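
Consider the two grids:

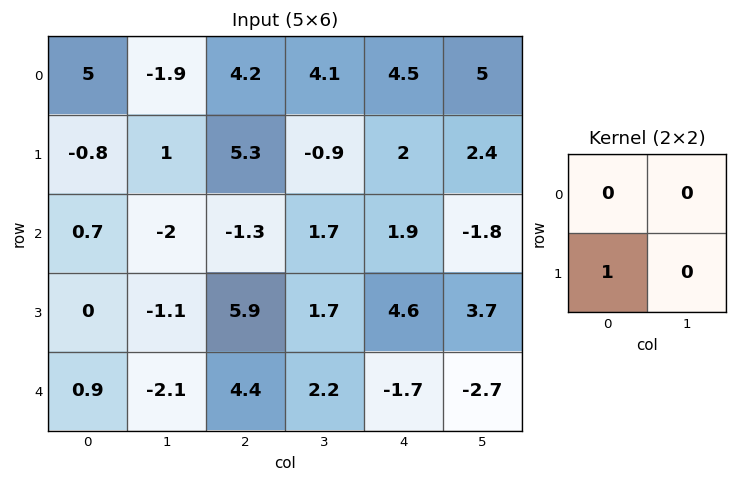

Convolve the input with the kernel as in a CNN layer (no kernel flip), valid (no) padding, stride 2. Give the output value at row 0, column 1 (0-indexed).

5.3

The receptive field on the input at this output position is [4.2 4.1 / 5.3 -0.9]. Elementwise product with the kernel and sum: 5.3·1.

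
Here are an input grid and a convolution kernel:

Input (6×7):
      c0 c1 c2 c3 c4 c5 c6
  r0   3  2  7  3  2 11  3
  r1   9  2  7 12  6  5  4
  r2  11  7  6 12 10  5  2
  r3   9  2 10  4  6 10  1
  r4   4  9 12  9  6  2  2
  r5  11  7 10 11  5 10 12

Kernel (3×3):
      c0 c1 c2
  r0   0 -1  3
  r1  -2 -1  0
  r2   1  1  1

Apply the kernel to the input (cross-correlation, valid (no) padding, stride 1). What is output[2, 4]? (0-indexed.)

-11

The receptive field on the input at this output position is [10 5 2 / 6 10 1 / 6 2 2]. Elementwise product with the kernel and sum: 5·-1 + 2·3 + 6·-2 + 10·-1 + 6·1 + 2·1 + 2·1.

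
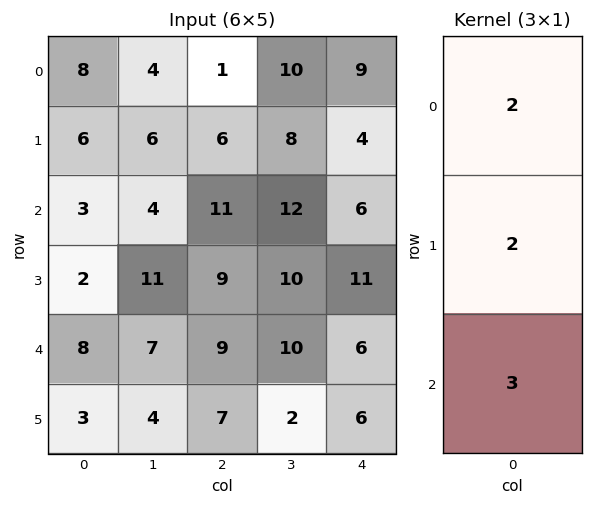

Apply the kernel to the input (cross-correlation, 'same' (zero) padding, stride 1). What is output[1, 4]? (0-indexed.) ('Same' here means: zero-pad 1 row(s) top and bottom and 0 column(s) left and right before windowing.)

44

The receptive field on the zero-padded input at this output position is [9 / 4 / 6]. Elementwise product with the kernel and sum: 9·2 + 4·2 + 6·3.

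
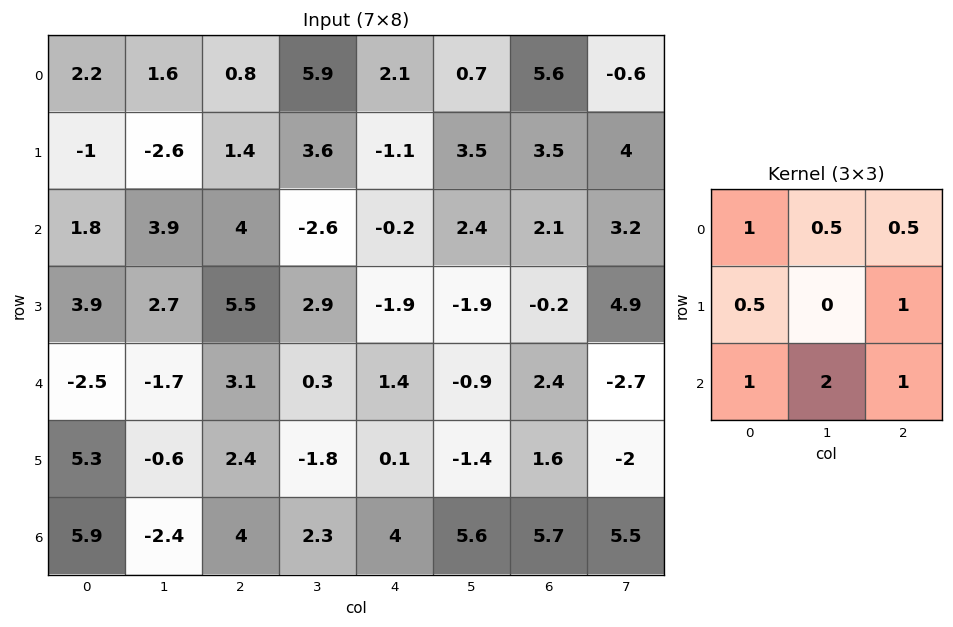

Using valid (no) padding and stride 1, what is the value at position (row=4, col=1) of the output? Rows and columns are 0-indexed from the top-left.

5.8

The receptive field on the input at this output position is [-1.7 3.1 0.3 / -0.6 2.4 -1.8 / -2.4 4 2.3]. Elementwise product with the kernel and sum: -1.7·1 + 3.1·0.5 + 0.3·0.5 + -0.6·0.5 + -1.8·1 + -2.4·1 + 4·2 + 2.3·1.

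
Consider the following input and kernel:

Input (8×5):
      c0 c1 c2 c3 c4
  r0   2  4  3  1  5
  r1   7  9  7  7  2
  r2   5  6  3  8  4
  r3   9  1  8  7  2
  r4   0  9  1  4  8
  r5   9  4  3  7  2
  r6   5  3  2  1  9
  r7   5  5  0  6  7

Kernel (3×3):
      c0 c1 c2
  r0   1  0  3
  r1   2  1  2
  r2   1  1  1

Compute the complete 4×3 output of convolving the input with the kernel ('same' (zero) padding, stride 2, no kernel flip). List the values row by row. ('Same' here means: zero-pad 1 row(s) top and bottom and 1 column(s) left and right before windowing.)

Output[0,0]: The receptive field on the zero-padded input at this output position is [0 0 0 / 0 2 4 / 0 7 9]. Elementwise product with the kernel and sum: 0·1 + 0·3 + 0·2 + 2·1 + 4·2 + 0·1 + 7·1 + 9·1.

26 36 16
54 77 36
34 63 32
33 46 31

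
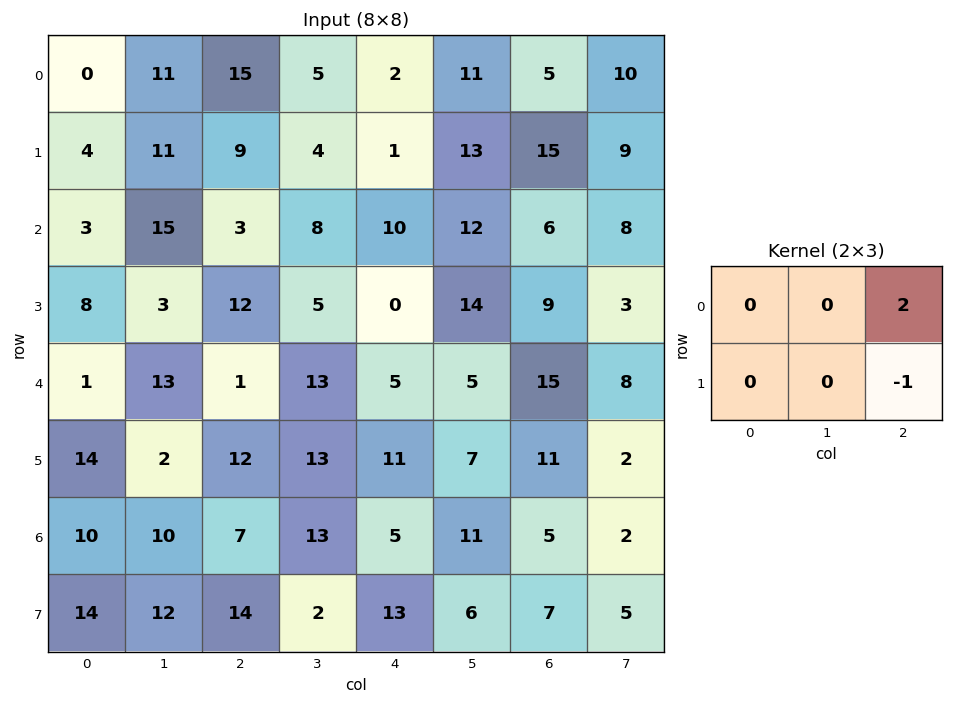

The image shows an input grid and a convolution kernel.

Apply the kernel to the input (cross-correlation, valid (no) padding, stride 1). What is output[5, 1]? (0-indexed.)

The receptive field on the input at this output position is [2 12 13 / 10 7 13]. Elementwise product with the kernel and sum: 13·2 + 13·-1.

13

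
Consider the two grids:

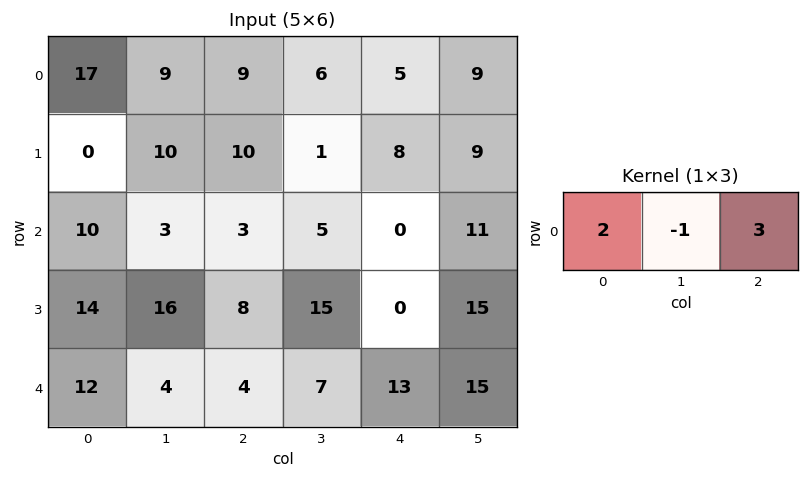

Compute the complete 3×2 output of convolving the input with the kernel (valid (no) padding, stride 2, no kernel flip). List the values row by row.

Output[0,0]: The receptive field on the input at this output position is [17 9 9]. Elementwise product with the kernel and sum: 17·2 + 9·-1 + 9·3.
Output[0,1]: The receptive field on the input at this output position is [9 6 5]. Elementwise product with the kernel and sum: 9·2 + 6·-1 + 5·3.

52 27
26 1
32 40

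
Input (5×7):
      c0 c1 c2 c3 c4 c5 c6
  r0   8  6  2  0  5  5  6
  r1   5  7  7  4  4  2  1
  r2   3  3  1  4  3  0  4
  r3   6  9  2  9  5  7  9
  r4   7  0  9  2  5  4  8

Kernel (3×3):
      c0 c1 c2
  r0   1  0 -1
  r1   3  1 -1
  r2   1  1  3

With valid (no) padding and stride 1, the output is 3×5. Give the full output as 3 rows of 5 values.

30 46 32 16 27
30 47 33 52 47
61 34 34 48 45

Output[0,0]: The receptive field on the input at this output position is [8 6 2 / 5 7 7 / 3 3 1]. Elementwise product with the kernel and sum: 8·1 + 2·-1 + 5·3 + 7·1 + 7·-1 + 3·1 + 3·1 + 1·3.
Output[0,1]: The receptive field on the input at this output position is [6 2 0 / 7 7 4 / 3 1 4]. Elementwise product with the kernel and sum: 6·1 + 0·-1 + 7·3 + 7·1 + 4·-1 + 3·1 + 1·1 + 4·3.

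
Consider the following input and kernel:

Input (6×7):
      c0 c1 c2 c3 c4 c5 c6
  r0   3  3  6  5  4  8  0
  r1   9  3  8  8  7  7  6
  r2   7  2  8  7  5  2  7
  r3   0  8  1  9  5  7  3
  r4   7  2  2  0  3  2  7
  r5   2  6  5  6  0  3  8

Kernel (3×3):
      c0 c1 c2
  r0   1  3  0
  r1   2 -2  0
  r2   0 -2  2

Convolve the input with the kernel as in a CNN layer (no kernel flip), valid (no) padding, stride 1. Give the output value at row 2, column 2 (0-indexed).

The receptive field on the input at this output position is [8 7 5 / 1 9 5 / 2 0 3]. Elementwise product with the kernel and sum: 8·1 + 7·3 + 1·2 + 9·-2 + 0·-2 + 3·2.

19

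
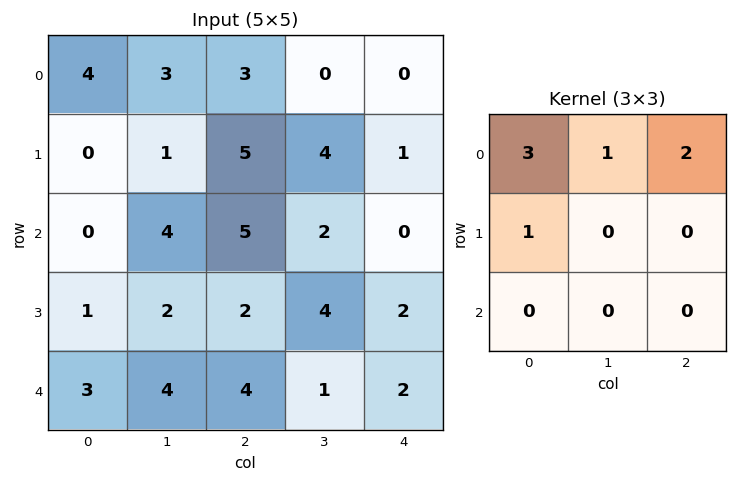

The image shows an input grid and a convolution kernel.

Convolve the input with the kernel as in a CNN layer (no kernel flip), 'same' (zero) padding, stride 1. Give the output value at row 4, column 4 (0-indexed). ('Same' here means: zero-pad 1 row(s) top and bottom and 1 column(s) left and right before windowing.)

The receptive field on the zero-padded input at this output position is [4 2 0 / 1 2 0 / 0 0 0]. Elementwise product with the kernel and sum: 4·3 + 2·1 + 0·2 + 1·1.

15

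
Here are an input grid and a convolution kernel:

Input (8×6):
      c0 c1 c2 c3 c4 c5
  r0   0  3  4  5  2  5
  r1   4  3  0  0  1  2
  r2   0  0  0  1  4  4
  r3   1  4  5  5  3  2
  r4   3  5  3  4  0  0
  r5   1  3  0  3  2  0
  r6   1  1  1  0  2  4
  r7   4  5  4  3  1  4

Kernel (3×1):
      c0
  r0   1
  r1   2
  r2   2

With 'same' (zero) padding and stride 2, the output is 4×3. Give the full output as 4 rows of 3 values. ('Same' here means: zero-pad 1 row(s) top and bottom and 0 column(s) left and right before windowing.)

8 8 6
6 10 15
9 11 7
11 10 8

Output[0,0]: The receptive field on the zero-padded input at this output position is [0 / 0 / 4]. Elementwise product with the kernel and sum: 0·1 + 0·2 + 4·2.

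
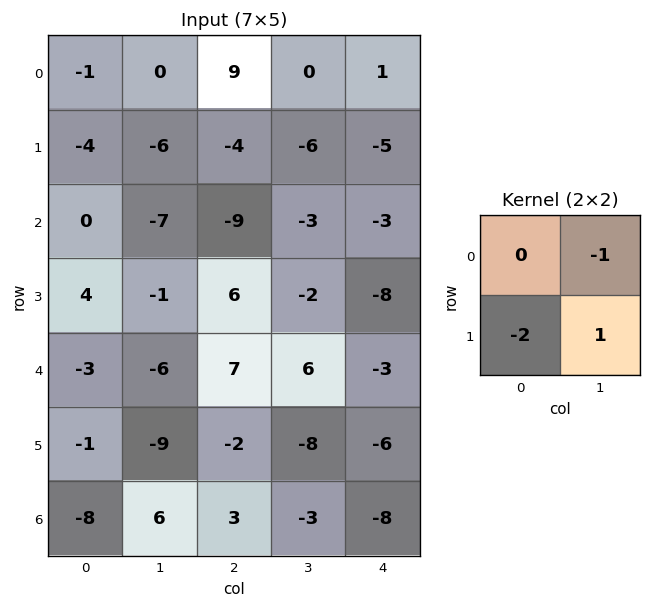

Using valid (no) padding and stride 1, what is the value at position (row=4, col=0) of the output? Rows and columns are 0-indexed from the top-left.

The receptive field on the input at this output position is [-3 -6 / -1 -9]. Elementwise product with the kernel and sum: -6·-1 + -1·-2 + -9·1.

-1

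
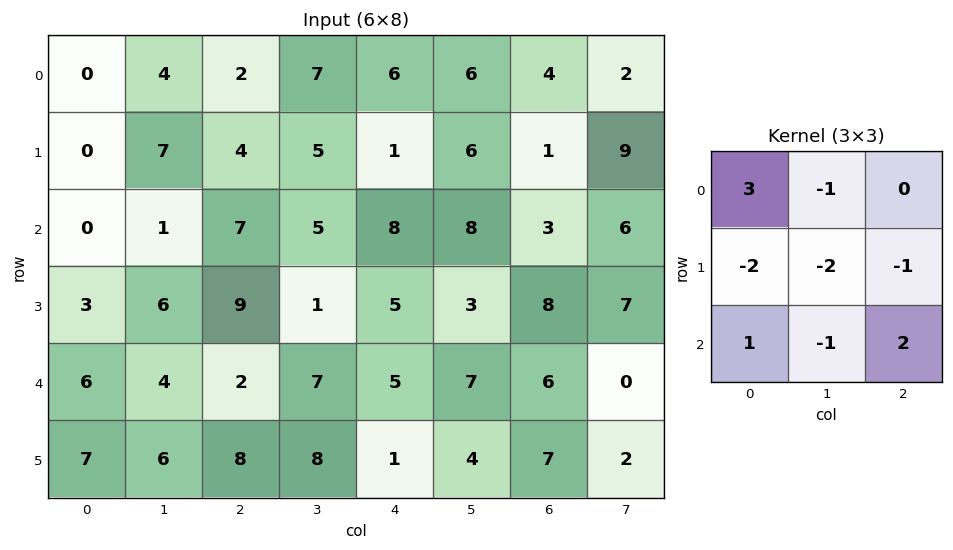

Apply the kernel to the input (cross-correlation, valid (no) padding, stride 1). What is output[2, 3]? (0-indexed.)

8

The receptive field on the input at this output position is [5 8 8 / 1 5 3 / 7 5 7]. Elementwise product with the kernel and sum: 5·3 + 8·-1 + 1·-2 + 5·-2 + 3·-1 + 7·1 + 5·-1 + 7·2.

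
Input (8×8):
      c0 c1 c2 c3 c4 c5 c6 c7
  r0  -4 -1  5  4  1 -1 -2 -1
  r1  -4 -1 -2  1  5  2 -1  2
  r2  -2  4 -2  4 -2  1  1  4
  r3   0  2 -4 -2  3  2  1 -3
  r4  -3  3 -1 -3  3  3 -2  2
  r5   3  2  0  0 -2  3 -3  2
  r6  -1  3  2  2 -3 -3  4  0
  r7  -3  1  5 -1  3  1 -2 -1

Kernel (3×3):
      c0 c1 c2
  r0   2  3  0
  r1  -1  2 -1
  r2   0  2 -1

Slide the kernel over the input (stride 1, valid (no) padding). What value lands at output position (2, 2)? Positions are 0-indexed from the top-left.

-4

The receptive field on the input at this output position is [-2 4 -2 / -4 -2 3 / -1 -3 3]. Elementwise product with the kernel and sum: -2·2 + 4·3 + -4·-1 + -2·2 + 3·-1 + -3·2 + 3·-1.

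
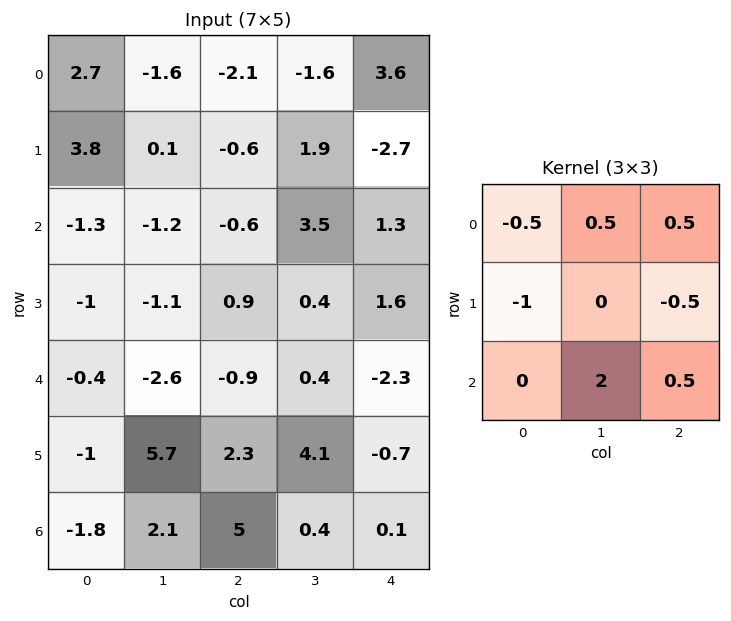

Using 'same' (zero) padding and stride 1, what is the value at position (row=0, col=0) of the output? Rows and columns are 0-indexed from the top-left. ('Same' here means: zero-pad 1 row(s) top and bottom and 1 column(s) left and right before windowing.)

8.45

The receptive field on the zero-padded input at this output position is [0 0 0 / 0 2.7 -1.6 / 0 3.8 0.1]. Elementwise product with the kernel and sum: 0·-0.5 + 0·0.5 + 0·0.5 + 0·-1 + -1.6·-0.5 + 3.8·2 + 0.1·0.5.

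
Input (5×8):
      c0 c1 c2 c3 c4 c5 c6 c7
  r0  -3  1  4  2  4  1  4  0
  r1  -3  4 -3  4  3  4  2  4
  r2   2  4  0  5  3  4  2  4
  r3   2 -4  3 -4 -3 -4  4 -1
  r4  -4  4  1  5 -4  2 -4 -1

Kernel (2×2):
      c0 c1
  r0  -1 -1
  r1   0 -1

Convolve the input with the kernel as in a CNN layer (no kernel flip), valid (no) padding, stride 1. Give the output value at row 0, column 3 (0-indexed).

The receptive field on the input at this output position is [2 4 / 4 3]. Elementwise product with the kernel and sum: 2·-1 + 4·-1 + 3·-1.

-9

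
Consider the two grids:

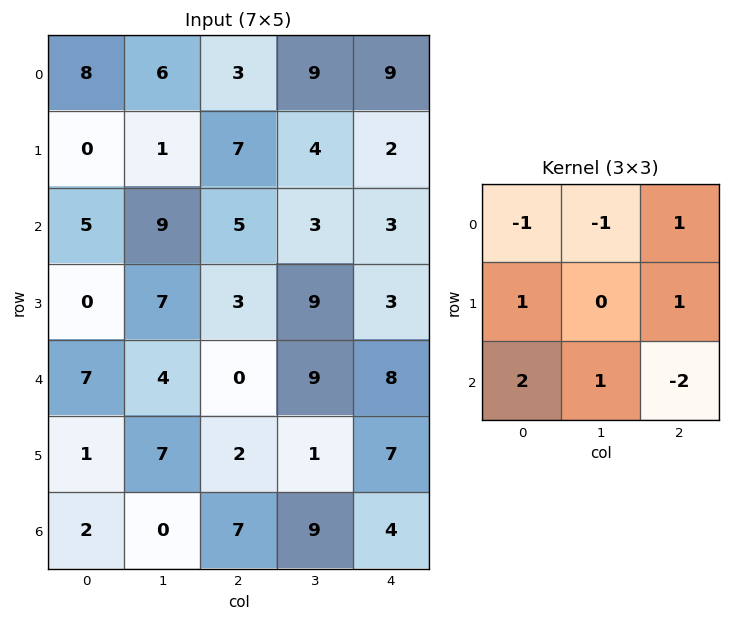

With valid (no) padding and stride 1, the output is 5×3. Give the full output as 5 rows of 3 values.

Output[0,0]: The receptive field on the input at this output position is [8 6 3 / 0 1 7 / 5 9 5]. Elementwise product with the kernel and sum: 8·-1 + 6·-1 + 3·1 + 0·1 + 7·1 + 5·2 + 9·1 + 5·-2.

5 22 13
17 7 8
12 -5 -6
8 26 -10
-18 2 23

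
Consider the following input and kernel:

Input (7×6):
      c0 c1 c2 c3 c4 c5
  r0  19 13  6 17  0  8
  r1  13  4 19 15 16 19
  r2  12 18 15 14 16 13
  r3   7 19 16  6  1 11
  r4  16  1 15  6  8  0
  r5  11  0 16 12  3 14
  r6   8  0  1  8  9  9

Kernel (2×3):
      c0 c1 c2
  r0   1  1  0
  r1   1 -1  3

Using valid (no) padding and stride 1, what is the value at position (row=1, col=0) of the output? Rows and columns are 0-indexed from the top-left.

The receptive field on the input at this output position is [13 4 19 / 12 18 15]. Elementwise product with the kernel and sum: 13·1 + 4·1 + 12·1 + 18·-1 + 15·3.

56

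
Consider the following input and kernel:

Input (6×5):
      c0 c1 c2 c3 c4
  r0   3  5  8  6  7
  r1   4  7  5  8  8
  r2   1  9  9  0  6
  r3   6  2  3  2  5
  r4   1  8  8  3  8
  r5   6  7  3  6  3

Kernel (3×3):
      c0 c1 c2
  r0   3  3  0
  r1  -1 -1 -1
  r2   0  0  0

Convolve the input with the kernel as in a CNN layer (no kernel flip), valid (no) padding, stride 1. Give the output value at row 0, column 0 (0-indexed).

8

The receptive field on the input at this output position is [3 5 8 / 4 7 5 / 1 9 9]. Elementwise product with the kernel and sum: 3·3 + 5·3 + 4·-1 + 7·-1 + 5·-1.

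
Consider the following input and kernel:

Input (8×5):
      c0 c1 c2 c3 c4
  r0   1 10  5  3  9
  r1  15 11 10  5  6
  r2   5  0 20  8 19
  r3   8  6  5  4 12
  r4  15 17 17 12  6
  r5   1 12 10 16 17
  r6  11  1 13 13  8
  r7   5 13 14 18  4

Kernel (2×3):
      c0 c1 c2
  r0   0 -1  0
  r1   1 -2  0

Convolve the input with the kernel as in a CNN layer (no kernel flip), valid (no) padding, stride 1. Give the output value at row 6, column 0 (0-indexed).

The receptive field on the input at this output position is [11 1 13 / 5 13 14]. Elementwise product with the kernel and sum: 1·-1 + 5·1 + 13·-2.

-22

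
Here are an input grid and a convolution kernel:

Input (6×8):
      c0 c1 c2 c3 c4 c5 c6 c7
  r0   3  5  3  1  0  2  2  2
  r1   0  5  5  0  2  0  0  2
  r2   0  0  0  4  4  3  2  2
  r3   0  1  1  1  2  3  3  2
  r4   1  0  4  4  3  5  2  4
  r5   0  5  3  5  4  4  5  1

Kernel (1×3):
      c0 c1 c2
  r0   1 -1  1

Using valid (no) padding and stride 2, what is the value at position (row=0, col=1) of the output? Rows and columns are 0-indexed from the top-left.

2

The receptive field on the input at this output position is [3 1 0]. Elementwise product with the kernel and sum: 3·1 + 1·-1 + 0·1.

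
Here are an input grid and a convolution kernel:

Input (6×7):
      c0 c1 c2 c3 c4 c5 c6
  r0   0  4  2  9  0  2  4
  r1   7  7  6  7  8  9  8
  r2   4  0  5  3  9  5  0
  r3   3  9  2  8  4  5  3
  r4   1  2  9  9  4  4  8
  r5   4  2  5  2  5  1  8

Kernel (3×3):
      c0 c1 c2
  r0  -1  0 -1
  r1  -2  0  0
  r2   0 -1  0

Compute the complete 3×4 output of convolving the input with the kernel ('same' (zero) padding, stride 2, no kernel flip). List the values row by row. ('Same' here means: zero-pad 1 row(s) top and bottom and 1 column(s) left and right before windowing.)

-7 -14 -26 -12
-10 -16 -26 -22
-13 -26 -36 -21

Output[0,0]: The receptive field on the zero-padded input at this output position is [0 0 0 / 0 0 4 / 0 7 7]. Elementwise product with the kernel and sum: 0·-1 + 0·-1 + 0·-2 + 7·-1.
Output[0,1]: The receptive field on the zero-padded input at this output position is [0 0 0 / 4 2 9 / 7 6 7]. Elementwise product with the kernel and sum: 0·-1 + 0·-1 + 4·-2 + 6·-1.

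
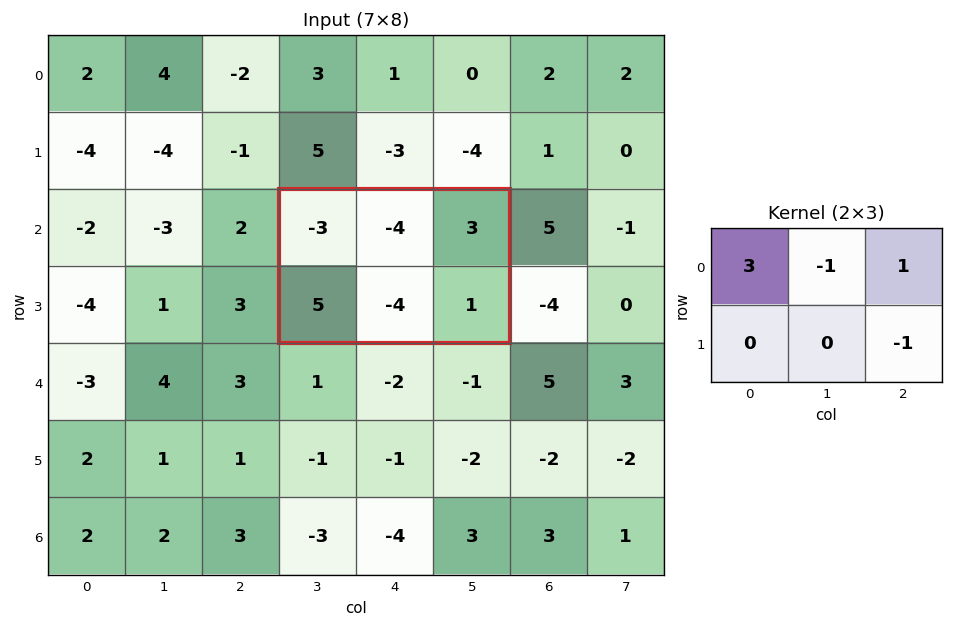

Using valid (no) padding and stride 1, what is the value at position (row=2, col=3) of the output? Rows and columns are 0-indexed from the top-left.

-3

The receptive field on the input at this output position is [-3 -4 3 / 5 -4 1]. Elementwise product with the kernel and sum: -3·3 + -4·-1 + 3·1 + 1·-1.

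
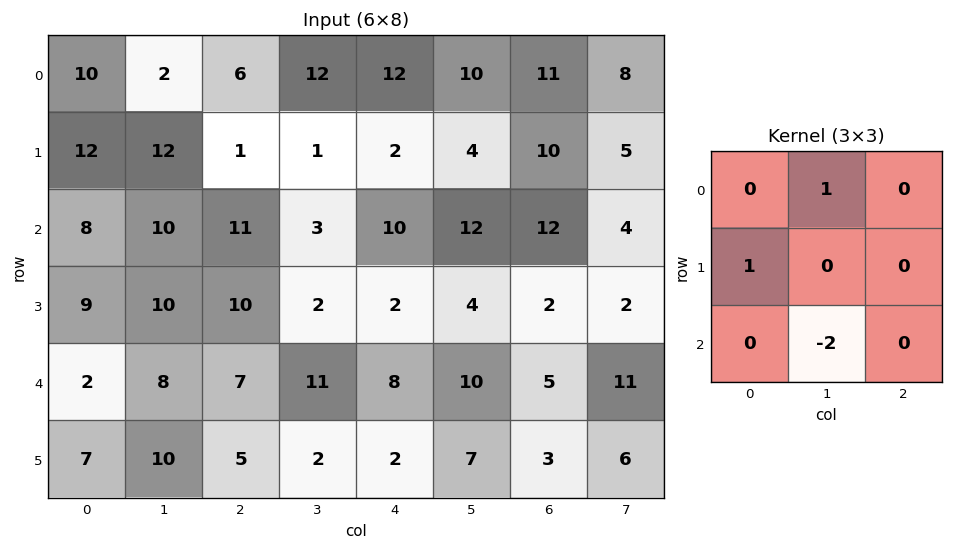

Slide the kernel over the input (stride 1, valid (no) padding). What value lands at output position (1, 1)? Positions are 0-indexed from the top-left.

The receptive field on the input at this output position is [12 1 1 / 10 11 3 / 10 10 2]. Elementwise product with the kernel and sum: 1·1 + 10·1 + 10·-2.

-9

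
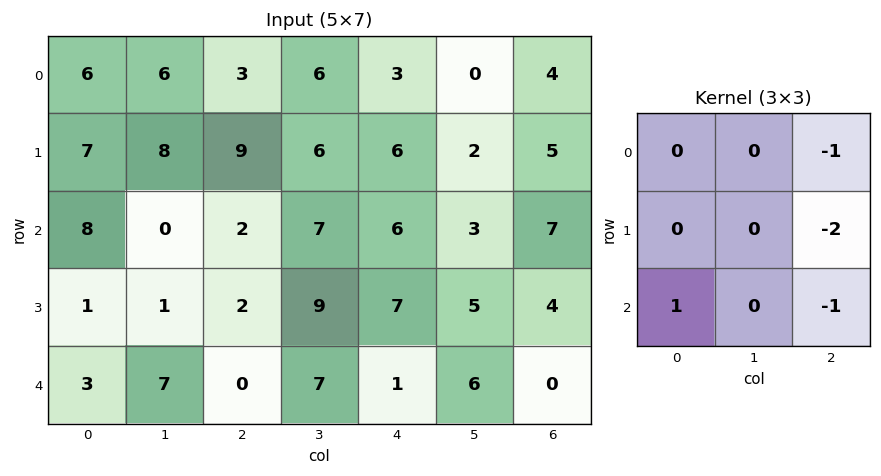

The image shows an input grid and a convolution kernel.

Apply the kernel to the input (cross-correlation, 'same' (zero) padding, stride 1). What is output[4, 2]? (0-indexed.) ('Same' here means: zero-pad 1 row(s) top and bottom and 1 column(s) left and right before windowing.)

-23

The receptive field on the zero-padded input at this output position is [1 2 9 / 7 0 7 / 0 0 0]. Elementwise product with the kernel and sum: 9·-1 + 7·-2 + 0·1 + 0·-1.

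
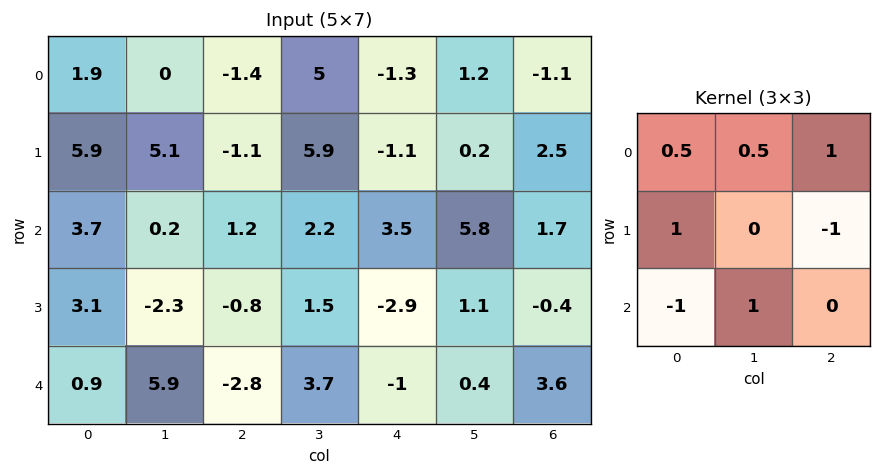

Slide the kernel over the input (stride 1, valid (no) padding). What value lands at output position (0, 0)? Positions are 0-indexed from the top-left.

The receptive field on the input at this output position is [1.9 0 -1.4 / 5.9 5.1 -1.1 / 3.7 0.2 1.2]. Elementwise product with the kernel and sum: 1.9·0.5 + 0·0.5 + -1.4·1 + 5.9·1 + -1.1·-1 + 3.7·-1 + 0.2·1.

3.05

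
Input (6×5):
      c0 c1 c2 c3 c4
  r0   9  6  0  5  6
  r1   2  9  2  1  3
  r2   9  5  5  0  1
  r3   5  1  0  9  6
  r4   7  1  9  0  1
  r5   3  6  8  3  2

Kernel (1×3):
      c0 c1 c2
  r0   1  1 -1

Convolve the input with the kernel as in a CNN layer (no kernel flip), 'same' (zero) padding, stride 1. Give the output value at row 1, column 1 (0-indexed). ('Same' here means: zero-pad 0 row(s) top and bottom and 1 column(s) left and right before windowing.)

9

The receptive field on the zero-padded input at this output position is [2 9 2]. Elementwise product with the kernel and sum: 2·1 + 9·1 + 2·-1.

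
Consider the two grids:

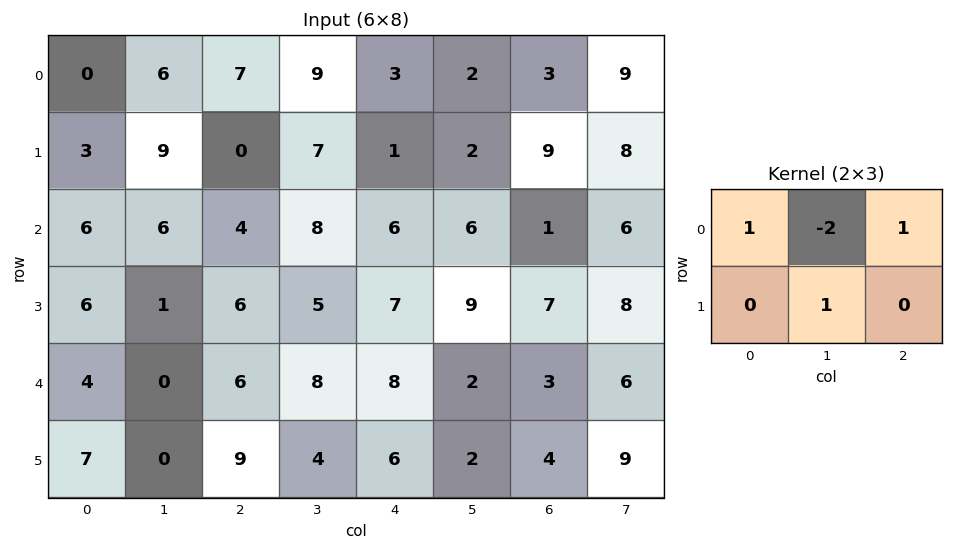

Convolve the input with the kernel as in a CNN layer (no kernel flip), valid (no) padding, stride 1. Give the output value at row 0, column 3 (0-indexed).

6

The receptive field on the input at this output position is [9 3 2 / 7 1 2]. Elementwise product with the kernel and sum: 9·1 + 3·-2 + 2·1 + 1·1.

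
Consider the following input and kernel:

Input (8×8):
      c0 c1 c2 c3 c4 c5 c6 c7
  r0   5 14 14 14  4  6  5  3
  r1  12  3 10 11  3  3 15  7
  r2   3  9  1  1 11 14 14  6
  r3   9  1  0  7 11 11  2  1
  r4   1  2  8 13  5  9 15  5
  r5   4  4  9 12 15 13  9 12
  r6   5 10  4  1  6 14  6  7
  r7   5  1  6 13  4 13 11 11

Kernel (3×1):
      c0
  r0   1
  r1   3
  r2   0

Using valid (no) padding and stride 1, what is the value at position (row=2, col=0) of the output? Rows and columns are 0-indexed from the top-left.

30

The receptive field on the input at this output position is [3 / 9 / 1]. Elementwise product with the kernel and sum: 3·1 + 9·3.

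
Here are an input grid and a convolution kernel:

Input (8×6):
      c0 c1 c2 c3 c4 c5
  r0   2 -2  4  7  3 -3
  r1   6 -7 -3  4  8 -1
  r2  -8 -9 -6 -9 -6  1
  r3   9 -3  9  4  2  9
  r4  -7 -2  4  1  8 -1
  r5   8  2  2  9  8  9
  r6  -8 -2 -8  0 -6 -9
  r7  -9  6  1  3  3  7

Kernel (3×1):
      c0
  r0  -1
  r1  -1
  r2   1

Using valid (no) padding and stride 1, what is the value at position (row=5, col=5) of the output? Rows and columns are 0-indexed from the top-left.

The receptive field on the input at this output position is [9 / -9 / 7]. Elementwise product with the kernel and sum: 9·-1 + -9·-1 + 7·1.

7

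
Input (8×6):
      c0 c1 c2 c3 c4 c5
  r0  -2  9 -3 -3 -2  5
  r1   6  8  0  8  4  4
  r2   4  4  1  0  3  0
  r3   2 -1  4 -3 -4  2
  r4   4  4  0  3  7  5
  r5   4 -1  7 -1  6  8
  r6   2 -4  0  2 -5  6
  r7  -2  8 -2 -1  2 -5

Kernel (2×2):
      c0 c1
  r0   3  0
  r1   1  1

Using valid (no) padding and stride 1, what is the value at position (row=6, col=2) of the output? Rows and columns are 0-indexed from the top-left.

-3

The receptive field on the input at this output position is [0 2 / -2 -1]. Elementwise product with the kernel and sum: 0·3 + -2·1 + -1·1.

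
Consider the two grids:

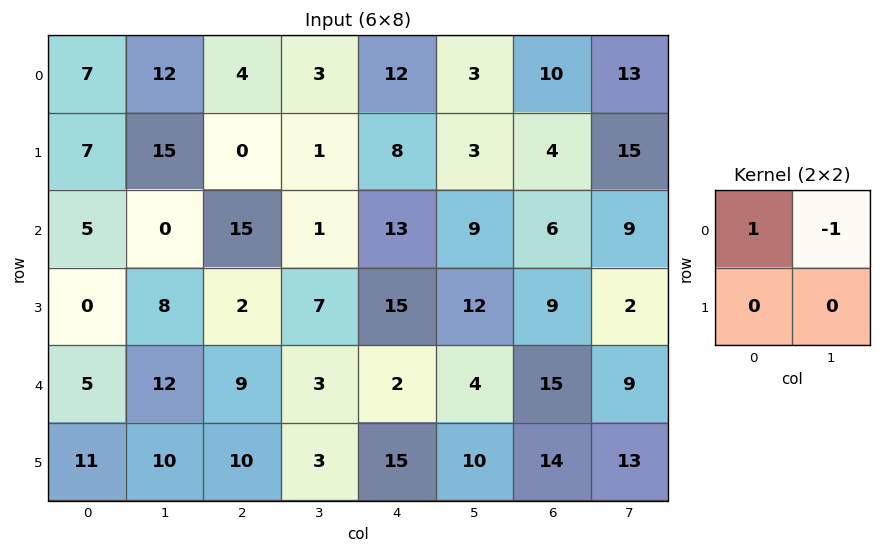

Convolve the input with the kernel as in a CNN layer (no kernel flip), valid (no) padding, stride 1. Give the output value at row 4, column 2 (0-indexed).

The receptive field on the input at this output position is [9 3 / 10 3]. Elementwise product with the kernel and sum: 9·1 + 3·-1.

6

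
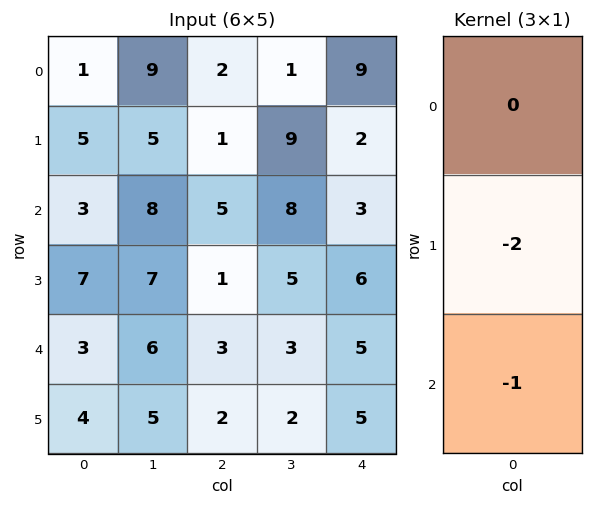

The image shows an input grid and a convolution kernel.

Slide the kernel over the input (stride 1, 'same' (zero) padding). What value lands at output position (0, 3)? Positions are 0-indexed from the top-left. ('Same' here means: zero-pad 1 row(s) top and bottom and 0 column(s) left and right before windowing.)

-11

The receptive field on the zero-padded input at this output position is [0 / 1 / 9]. Elementwise product with the kernel and sum: 1·-2 + 9·-1.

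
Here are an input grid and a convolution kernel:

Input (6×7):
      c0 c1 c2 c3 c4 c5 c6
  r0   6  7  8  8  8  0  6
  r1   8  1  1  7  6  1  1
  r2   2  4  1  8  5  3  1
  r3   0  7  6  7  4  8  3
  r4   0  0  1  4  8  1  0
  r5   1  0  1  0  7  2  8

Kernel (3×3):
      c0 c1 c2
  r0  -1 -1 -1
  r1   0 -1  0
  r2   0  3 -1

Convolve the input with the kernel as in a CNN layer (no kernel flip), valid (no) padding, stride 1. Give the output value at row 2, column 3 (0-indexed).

The receptive field on the input at this output position is [8 5 3 / 7 4 8 / 4 8 1]. Elementwise product with the kernel and sum: 8·-1 + 5·-1 + 3·-1 + 4·-1 + 8·3 + 1·-1.

3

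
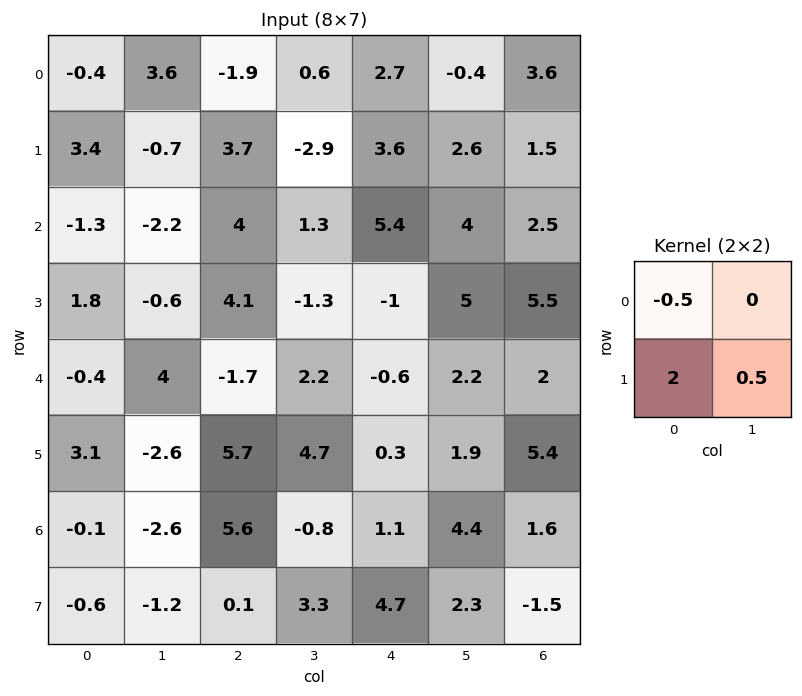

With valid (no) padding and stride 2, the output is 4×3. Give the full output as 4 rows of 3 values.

6.65 6.9 7.15
3.95 5.55 -2.2
5.1 14.6 1.85
-1.75 -0.95 10

Output[0,0]: The receptive field on the input at this output position is [-0.4 3.6 / 3.4 -0.7]. Elementwise product with the kernel and sum: -0.4·-0.5 + 3.4·2 + -0.7·0.5.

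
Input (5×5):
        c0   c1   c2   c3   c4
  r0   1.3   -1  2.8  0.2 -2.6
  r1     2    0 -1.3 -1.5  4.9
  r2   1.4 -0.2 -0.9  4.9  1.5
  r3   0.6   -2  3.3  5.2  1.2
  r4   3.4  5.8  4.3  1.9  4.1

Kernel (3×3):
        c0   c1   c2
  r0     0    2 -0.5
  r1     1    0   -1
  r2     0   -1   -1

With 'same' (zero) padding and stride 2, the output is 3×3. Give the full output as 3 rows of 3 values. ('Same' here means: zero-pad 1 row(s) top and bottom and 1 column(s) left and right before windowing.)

Output[0,0]: The receptive field on the zero-padded input at this output position is [0 0 0 / 0 1.3 -1 / 0 2 0]. Elementwise product with the kernel and sum: 0·2 + 0·-0.5 + 0·1 + -1·-1 + 2·-1 + 0·-1.

-1 1.6 -4.7
5.6 -15.45 13.5
-3.6 7.9 4.3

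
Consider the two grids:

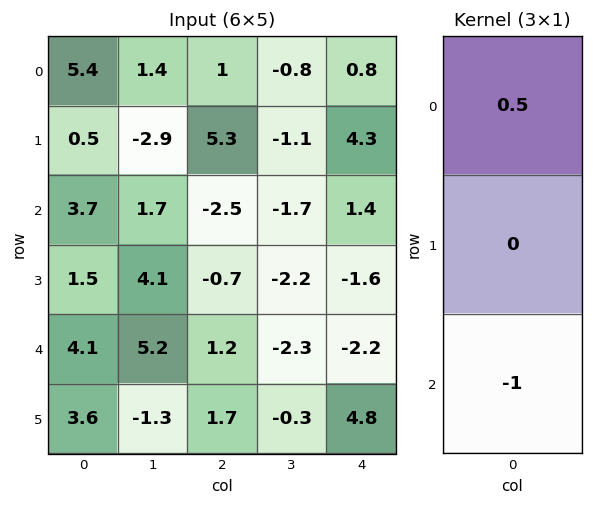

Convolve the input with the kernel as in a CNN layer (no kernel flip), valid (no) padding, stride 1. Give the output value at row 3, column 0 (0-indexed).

The receptive field on the input at this output position is [1.5 / 4.1 / 3.6]. Elementwise product with the kernel and sum: 1.5·0.5 + 3.6·-1.

-2.85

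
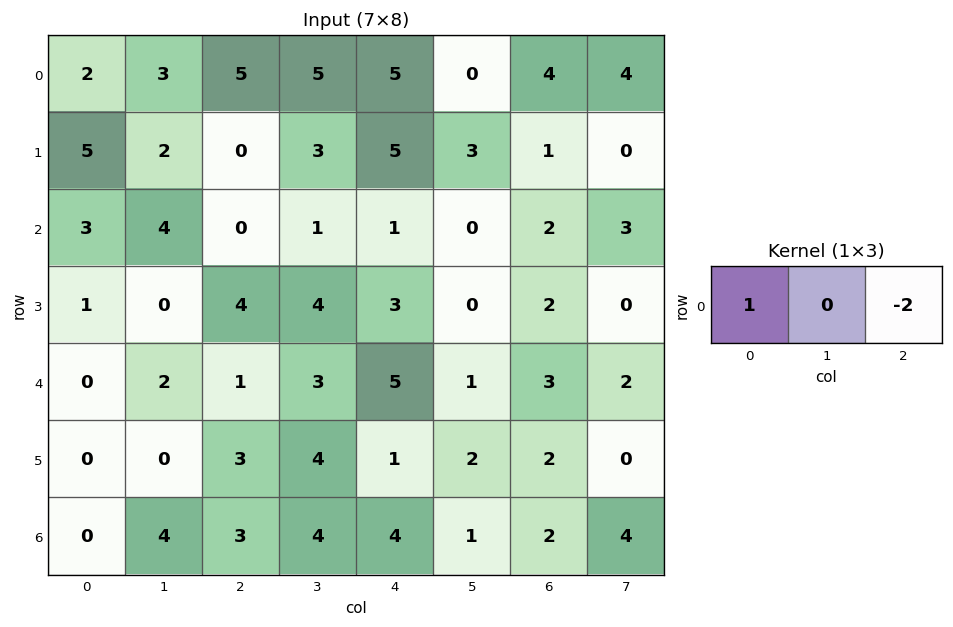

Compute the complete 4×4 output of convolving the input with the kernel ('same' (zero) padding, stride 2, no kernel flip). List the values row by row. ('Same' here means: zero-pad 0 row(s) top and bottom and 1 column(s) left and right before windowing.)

-6 -7 5 -8
-8 2 1 -6
-4 -4 1 -3
-8 -4 2 -7

Output[0,0]: The receptive field on the zero-padded input at this output position is [0 2 3]. Elementwise product with the kernel and sum: 0·1 + 3·-2.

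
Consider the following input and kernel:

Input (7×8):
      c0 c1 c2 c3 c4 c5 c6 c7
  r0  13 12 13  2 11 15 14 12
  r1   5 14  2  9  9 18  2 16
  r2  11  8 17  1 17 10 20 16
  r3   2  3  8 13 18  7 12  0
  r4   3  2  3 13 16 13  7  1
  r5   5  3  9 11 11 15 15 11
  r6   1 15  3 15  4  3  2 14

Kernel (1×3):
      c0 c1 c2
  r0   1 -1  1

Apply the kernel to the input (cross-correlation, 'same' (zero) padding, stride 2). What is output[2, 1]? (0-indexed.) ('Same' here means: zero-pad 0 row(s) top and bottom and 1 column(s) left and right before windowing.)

The receptive field on the zero-padded input at this output position is [2 3 13]. Elementwise product with the kernel and sum: 2·1 + 3·-1 + 13·1.

12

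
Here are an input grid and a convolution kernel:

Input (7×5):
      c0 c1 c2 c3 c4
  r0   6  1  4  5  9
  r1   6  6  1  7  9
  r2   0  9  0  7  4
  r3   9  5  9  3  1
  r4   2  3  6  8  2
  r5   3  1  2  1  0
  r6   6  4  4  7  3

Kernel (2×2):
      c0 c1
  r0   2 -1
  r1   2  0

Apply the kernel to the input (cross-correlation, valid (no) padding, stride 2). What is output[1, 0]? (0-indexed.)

The receptive field on the input at this output position is [0 9 / 9 5]. Elementwise product with the kernel and sum: 0·2 + 9·-1 + 9·2.

9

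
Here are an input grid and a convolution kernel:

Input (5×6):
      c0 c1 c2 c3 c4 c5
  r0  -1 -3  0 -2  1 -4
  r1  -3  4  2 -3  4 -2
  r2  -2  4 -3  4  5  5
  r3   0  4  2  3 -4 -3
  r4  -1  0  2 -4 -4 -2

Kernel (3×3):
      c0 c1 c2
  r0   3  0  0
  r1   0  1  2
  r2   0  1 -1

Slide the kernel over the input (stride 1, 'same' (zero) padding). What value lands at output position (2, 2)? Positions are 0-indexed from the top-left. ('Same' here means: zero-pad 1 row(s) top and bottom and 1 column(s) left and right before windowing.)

16

The receptive field on the zero-padded input at this output position is [4 2 -3 / 4 -3 4 / 4 2 3]. Elementwise product with the kernel and sum: 4·3 + -3·1 + 4·2 + 2·1 + 3·-1.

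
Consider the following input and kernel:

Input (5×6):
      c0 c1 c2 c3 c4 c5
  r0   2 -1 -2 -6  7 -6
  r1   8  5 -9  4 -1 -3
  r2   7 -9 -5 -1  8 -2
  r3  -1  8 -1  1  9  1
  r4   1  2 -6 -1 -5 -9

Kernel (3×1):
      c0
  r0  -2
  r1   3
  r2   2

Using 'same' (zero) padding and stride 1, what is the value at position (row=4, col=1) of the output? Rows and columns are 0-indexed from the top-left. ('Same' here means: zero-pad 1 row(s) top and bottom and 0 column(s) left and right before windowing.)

The receptive field on the zero-padded input at this output position is [8 / 2 / 0]. Elementwise product with the kernel and sum: 8·-2 + 2·3 + 0·2.

-10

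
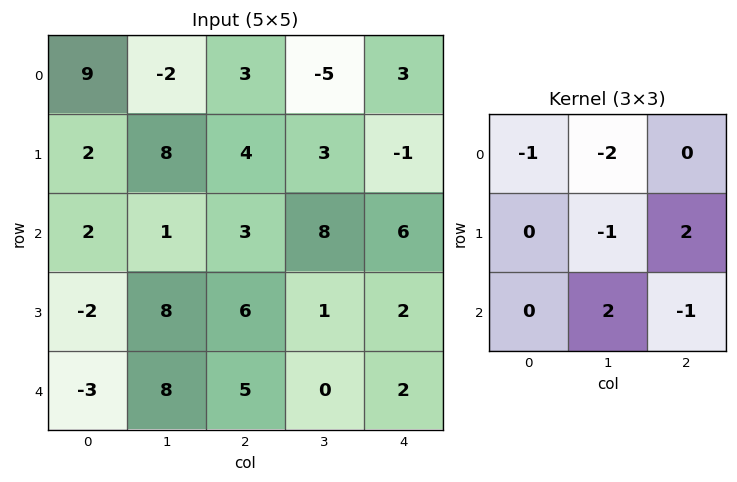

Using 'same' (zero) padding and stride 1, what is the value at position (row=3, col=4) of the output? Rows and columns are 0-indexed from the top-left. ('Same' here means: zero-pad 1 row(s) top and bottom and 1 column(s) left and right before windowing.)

The receptive field on the zero-padded input at this output position is [8 6 0 / 1 2 0 / 0 2 0]. Elementwise product with the kernel and sum: 8·-1 + 6·-2 + 2·-1 + 0·2 + 2·2 + 0·-1.

-18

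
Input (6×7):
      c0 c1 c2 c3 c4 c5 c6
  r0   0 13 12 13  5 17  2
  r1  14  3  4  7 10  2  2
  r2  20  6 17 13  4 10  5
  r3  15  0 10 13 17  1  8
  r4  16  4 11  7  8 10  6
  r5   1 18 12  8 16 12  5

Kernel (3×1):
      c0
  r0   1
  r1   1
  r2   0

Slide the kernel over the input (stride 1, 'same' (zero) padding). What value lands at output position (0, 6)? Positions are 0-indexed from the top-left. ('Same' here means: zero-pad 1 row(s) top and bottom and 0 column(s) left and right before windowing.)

2

The receptive field on the zero-padded input at this output position is [0 / 2 / 2]. Elementwise product with the kernel and sum: 0·1 + 2·1.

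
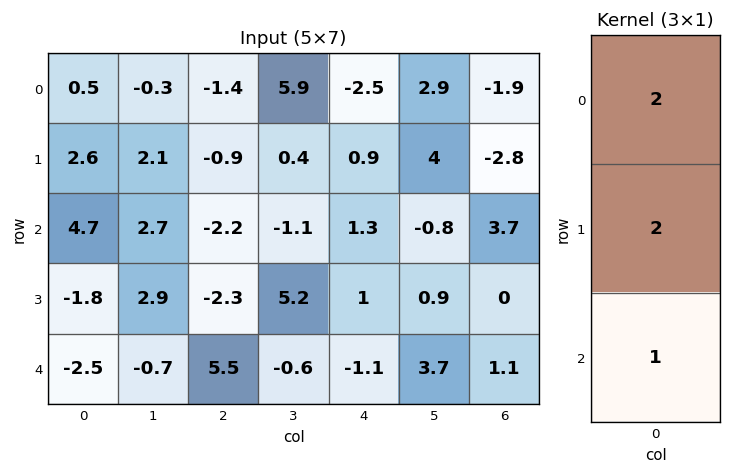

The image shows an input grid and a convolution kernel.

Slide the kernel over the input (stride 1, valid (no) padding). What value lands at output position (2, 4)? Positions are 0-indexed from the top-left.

3.5

The receptive field on the input at this output position is [1.3 / 1 / -1.1]. Elementwise product with the kernel and sum: 1.3·2 + 1·2 + -1.1·1.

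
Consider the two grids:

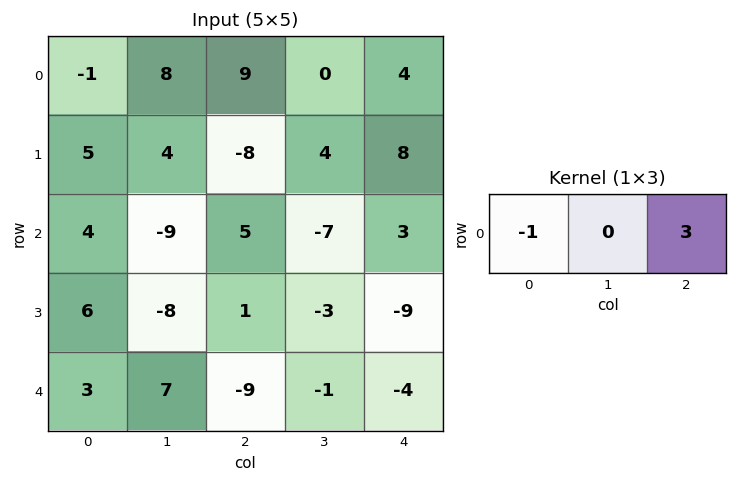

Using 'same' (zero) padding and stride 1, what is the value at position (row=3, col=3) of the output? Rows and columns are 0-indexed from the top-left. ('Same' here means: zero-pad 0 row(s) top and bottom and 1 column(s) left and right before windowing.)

The receptive field on the zero-padded input at this output position is [1 -3 -9]. Elementwise product with the kernel and sum: 1·-1 + -9·3.

-28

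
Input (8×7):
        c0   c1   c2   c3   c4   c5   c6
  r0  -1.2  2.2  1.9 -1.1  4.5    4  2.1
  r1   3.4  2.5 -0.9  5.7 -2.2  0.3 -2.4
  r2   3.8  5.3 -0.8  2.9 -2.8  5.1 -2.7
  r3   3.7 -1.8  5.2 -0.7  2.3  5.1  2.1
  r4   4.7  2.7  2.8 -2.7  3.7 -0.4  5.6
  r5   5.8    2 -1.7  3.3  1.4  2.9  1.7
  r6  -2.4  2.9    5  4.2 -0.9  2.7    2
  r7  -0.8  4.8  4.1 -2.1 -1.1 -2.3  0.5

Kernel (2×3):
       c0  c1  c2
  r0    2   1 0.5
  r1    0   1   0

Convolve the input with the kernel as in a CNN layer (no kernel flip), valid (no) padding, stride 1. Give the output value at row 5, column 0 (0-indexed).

15.65

The receptive field on the input at this output position is [5.8 2 -1.7 / -2.4 2.9 5]. Elementwise product with the kernel and sum: 5.8·2 + 2·1 + -1.7·0.5 + 2.9·1.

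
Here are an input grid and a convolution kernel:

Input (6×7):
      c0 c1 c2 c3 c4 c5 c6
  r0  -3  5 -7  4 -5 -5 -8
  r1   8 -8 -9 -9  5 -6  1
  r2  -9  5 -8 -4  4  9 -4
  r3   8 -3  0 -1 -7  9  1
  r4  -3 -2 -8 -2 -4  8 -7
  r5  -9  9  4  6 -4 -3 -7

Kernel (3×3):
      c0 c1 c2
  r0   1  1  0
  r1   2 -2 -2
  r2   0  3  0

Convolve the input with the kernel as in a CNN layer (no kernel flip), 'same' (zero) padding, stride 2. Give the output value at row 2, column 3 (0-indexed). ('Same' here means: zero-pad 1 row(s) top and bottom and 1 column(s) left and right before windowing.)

The receptive field on the zero-padded input at this output position is [9 1 0 / 8 -7 0 / -3 -7 0]. Elementwise product with the kernel and sum: 9·1 + 1·1 + 8·2 + -7·-2 + 0·-2 + -7·3.

19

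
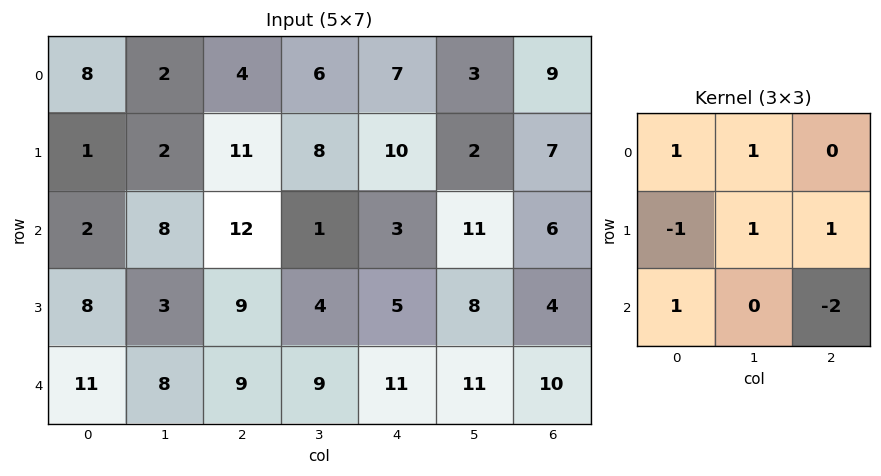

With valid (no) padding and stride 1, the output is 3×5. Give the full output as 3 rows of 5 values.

0 29 23 -4 0
11 13 10 19 23
7 20 0 0 12

Output[0,0]: The receptive field on the input at this output position is [8 2 4 / 1 2 11 / 2 8 12]. Elementwise product with the kernel and sum: 8·1 + 2·1 + 1·-1 + 2·1 + 11·1 + 2·1 + 12·-2.
Output[0,1]: The receptive field on the input at this output position is [2 4 6 / 2 11 8 / 8 12 1]. Elementwise product with the kernel and sum: 2·1 + 4·1 + 2·-1 + 11·1 + 8·1 + 8·1 + 1·-2.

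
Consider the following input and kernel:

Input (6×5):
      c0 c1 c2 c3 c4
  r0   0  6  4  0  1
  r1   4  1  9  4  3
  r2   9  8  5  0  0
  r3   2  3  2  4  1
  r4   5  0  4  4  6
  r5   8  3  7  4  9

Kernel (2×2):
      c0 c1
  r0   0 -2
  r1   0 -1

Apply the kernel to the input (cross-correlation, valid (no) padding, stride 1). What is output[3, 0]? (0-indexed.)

The receptive field on the input at this output position is [2 3 / 5 0]. Elementwise product with the kernel and sum: 3·-2 + 0·-1.

-6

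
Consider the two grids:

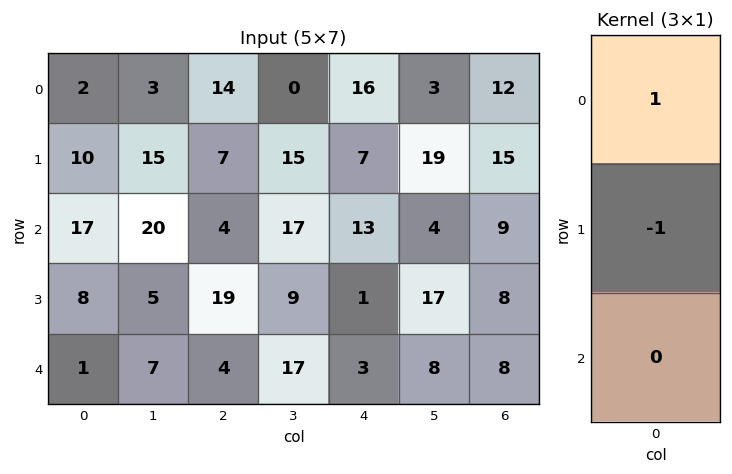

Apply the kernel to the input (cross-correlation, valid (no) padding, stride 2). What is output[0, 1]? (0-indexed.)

7

The receptive field on the input at this output position is [14 / 7 / 4]. Elementwise product with the kernel and sum: 14·1 + 7·-1.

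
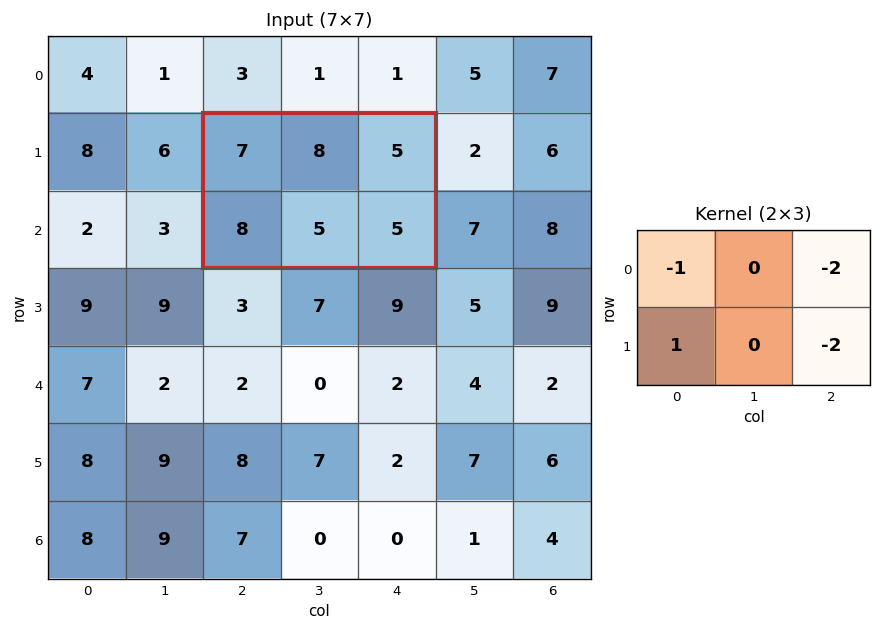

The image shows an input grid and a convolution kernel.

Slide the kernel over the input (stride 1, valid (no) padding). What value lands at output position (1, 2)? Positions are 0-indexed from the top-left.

The receptive field on the input at this output position is [7 8 5 / 8 5 5]. Elementwise product with the kernel and sum: 7·-1 + 5·-2 + 8·1 + 5·-2.

-19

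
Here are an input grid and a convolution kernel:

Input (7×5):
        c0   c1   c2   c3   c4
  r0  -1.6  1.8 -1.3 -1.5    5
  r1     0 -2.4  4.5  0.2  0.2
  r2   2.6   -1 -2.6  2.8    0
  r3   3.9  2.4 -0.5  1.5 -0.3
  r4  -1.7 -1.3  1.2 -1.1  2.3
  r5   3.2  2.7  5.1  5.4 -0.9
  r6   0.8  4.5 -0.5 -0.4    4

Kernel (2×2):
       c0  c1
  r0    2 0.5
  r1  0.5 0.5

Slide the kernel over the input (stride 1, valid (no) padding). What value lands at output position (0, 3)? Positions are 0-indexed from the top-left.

-0.3

The receptive field on the input at this output position is [-1.5 5 / 0.2 0.2]. Elementwise product with the kernel and sum: -1.5·2 + 5·0.5 + 0.2·0.5 + 0.2·0.5.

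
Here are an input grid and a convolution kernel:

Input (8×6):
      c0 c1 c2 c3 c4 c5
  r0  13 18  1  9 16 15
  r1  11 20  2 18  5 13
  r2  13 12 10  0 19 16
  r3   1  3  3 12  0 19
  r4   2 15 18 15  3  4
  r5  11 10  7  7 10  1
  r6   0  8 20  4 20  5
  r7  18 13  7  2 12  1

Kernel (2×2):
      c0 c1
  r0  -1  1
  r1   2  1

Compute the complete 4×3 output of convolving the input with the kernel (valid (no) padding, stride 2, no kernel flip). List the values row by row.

47 30 22
4 8 16
45 18 22
57 0 10

Output[0,0]: The receptive field on the input at this output position is [13 18 / 11 20]. Elementwise product with the kernel and sum: 13·-1 + 18·1 + 11·2 + 20·1.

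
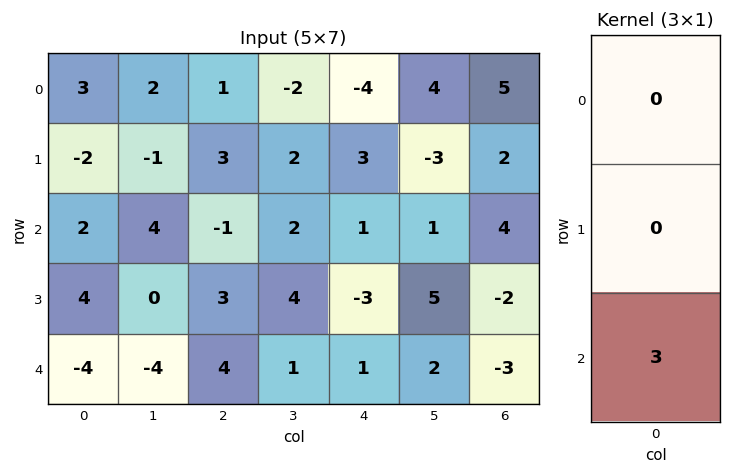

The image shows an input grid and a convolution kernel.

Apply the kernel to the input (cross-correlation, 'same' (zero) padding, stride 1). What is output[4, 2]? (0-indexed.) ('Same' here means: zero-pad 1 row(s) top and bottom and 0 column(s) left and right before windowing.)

0

The receptive field on the zero-padded input at this output position is [3 / 4 / 0]. Elementwise product with the kernel and sum: 0·3.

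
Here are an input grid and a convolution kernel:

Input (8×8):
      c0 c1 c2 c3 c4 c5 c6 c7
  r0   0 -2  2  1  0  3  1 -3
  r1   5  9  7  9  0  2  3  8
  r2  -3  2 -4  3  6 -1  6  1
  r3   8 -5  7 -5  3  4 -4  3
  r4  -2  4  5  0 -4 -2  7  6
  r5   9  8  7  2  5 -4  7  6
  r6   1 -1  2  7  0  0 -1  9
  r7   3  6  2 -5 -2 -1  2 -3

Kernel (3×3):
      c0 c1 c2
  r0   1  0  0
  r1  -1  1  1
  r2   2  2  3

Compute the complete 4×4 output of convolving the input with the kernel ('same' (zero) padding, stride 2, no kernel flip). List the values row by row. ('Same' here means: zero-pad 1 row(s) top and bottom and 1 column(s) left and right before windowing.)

35 64 26 29
0 -5 19 19
44 32 -9 43
24 19 -22 -3

Output[0,0]: The receptive field on the zero-padded input at this output position is [0 0 0 / 0 0 -2 / 0 5 9]. Elementwise product with the kernel and sum: 0·1 + 0·-1 + 0·1 + -2·1 + 0·2 + 5·2 + 9·3.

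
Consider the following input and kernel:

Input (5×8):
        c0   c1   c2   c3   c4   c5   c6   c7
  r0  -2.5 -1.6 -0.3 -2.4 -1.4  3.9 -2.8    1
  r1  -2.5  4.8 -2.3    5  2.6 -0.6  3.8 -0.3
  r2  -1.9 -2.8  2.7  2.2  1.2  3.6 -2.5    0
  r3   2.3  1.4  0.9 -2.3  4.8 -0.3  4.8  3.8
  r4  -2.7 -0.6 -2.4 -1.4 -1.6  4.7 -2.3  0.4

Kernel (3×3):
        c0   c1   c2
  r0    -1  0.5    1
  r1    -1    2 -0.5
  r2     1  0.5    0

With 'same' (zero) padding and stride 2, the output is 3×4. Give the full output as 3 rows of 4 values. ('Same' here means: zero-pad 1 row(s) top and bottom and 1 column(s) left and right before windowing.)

-5.45 5.85 3.95 -8.7
2.3 8 -5.8 -4.3
-2.55 -6.75 0.25 -3

Output[0,0]: The receptive field on the zero-padded input at this output position is [0 0 0 / 0 -2.5 -1.6 / 0 -2.5 4.8]. Elementwise product with the kernel and sum: 0·-1 + 0·0.5 + 0·1 + 0·-1 + -2.5·2 + -1.6·-0.5 + 0·1 + -2.5·0.5.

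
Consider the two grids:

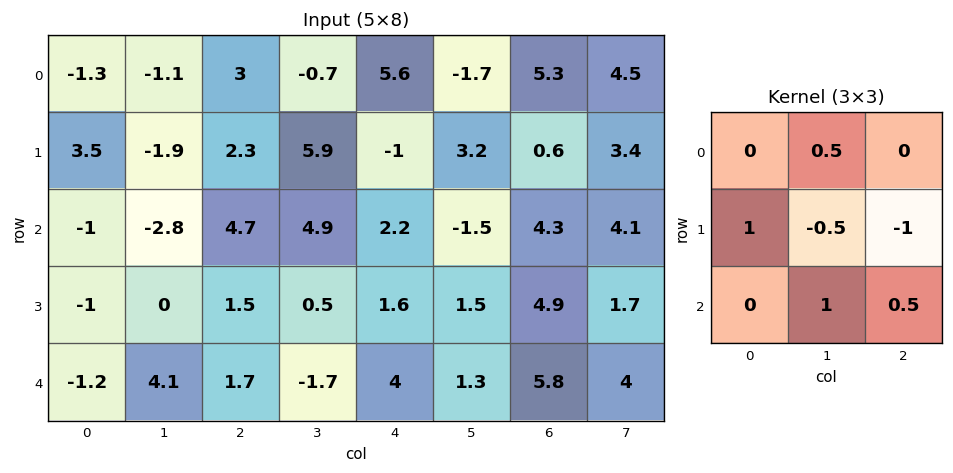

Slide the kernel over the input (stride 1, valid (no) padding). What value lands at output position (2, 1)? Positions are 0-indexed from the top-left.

The receptive field on the input at this output position is [-2.8 4.7 4.9 / 0 1.5 0.5 / 4.1 1.7 -1.7]. Elementwise product with the kernel and sum: 4.7·0.5 + 0·1 + 1.5·-0.5 + 0.5·-1 + 1.7·1 + -1.7·0.5.

1.95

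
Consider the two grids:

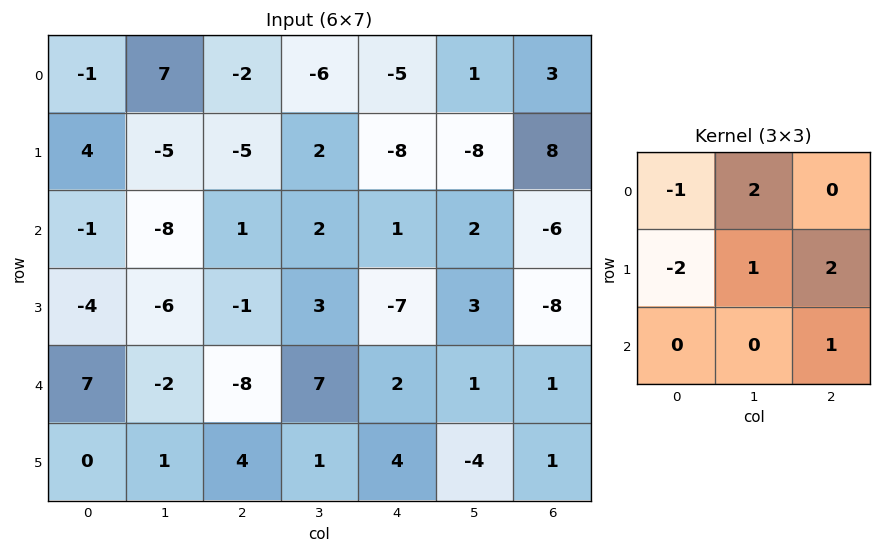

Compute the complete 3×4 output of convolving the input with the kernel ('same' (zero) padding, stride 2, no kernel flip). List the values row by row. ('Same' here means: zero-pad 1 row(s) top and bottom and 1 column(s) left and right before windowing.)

Output[0,0]: The receptive field on the zero-padded input at this output position is [0 0 0 / 0 -1 7 / 0 4 -5]. Elementwise product with the kernel and sum: 0·-1 + 0·2 + 0·-2 + -1·1 + 7·2 + -5·1.

8 -26 1 1
-15 19 -14 14
-4 15 -31 -20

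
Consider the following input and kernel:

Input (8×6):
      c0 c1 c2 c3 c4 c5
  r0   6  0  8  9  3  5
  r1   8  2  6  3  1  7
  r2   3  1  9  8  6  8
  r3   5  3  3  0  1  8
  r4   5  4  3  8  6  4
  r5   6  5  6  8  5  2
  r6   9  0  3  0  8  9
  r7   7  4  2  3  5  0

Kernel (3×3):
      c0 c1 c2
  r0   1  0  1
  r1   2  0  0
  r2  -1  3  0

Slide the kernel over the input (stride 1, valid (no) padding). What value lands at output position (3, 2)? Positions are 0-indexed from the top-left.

The receptive field on the input at this output position is [3 0 1 / 3 8 6 / 6 8 5]. Elementwise product with the kernel and sum: 3·1 + 1·1 + 3·2 + 6·-1 + 8·3.

28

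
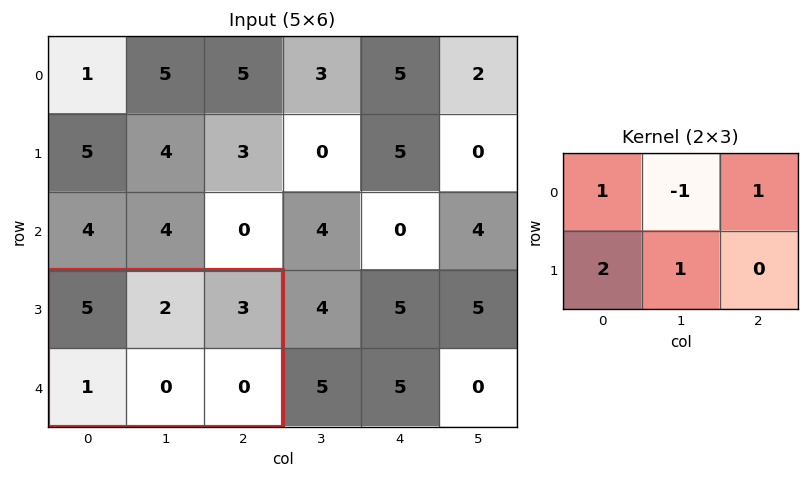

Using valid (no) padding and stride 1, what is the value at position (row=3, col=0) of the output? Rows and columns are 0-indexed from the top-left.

8

The receptive field on the input at this output position is [5 2 3 / 1 0 0]. Elementwise product with the kernel and sum: 5·1 + 2·-1 + 3·1 + 1·2 + 0·1.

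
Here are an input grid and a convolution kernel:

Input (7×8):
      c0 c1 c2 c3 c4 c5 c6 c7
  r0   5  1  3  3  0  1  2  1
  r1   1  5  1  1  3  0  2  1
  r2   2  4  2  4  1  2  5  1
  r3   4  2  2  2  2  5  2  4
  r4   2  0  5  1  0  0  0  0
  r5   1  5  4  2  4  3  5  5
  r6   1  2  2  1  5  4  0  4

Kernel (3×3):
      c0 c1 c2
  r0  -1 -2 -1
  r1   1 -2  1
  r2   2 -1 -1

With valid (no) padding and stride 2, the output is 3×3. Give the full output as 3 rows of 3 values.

-20 -8 -4
-11 -2 -16
-14 -5 9

Output[0,0]: The receptive field on the input at this output position is [5 1 3 / 1 5 1 / 2 4 2]. Elementwise product with the kernel and sum: 5·-1 + 1·-2 + 3·-1 + 1·1 + 5·-2 + 1·1 + 2·2 + 4·-1 + 2·-1.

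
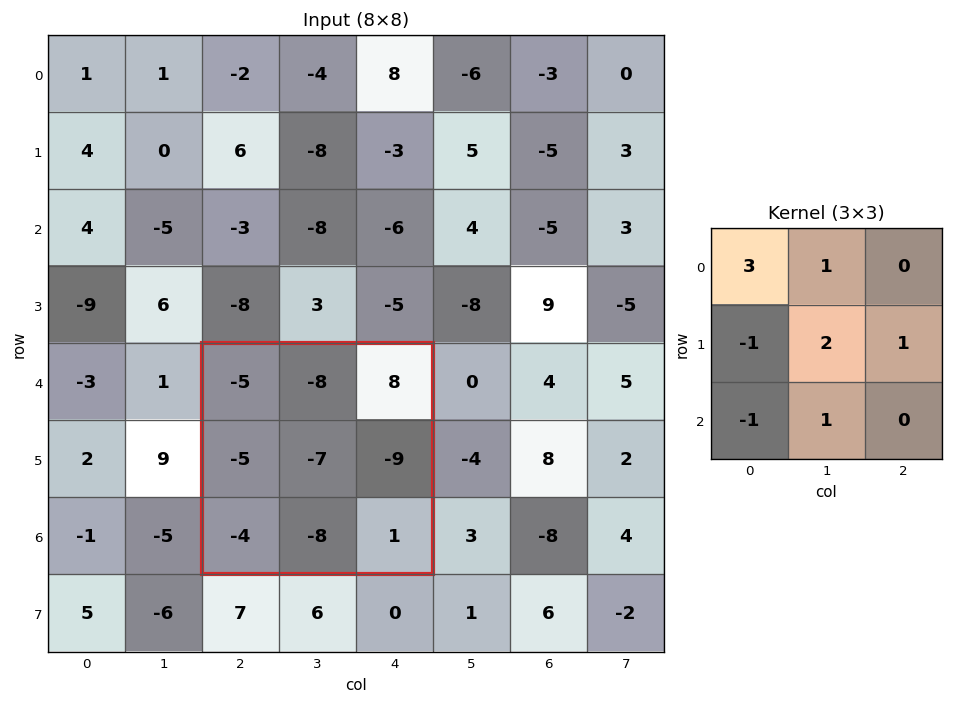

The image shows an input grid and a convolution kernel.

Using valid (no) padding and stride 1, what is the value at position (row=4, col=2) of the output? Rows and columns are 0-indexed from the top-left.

The receptive field on the input at this output position is [-5 -8 8 / -5 -7 -9 / -4 -8 1]. Elementwise product with the kernel and sum: -5·3 + -8·1 + -5·-1 + -7·2 + -9·1 + -4·-1 + -8·1.

-45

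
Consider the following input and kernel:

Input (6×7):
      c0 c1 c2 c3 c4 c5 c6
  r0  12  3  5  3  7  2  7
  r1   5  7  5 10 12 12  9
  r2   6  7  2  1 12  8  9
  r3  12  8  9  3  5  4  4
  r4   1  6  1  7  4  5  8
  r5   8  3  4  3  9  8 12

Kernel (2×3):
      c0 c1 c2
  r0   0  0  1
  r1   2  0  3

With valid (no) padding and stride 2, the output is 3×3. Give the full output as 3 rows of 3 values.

Output[0,0]: The receptive field on the input at this output position is [12 3 5 / 5 7 5]. Elementwise product with the kernel and sum: 5·1 + 5·2 + 5·3.

30 53 58
53 45 31
29 39 62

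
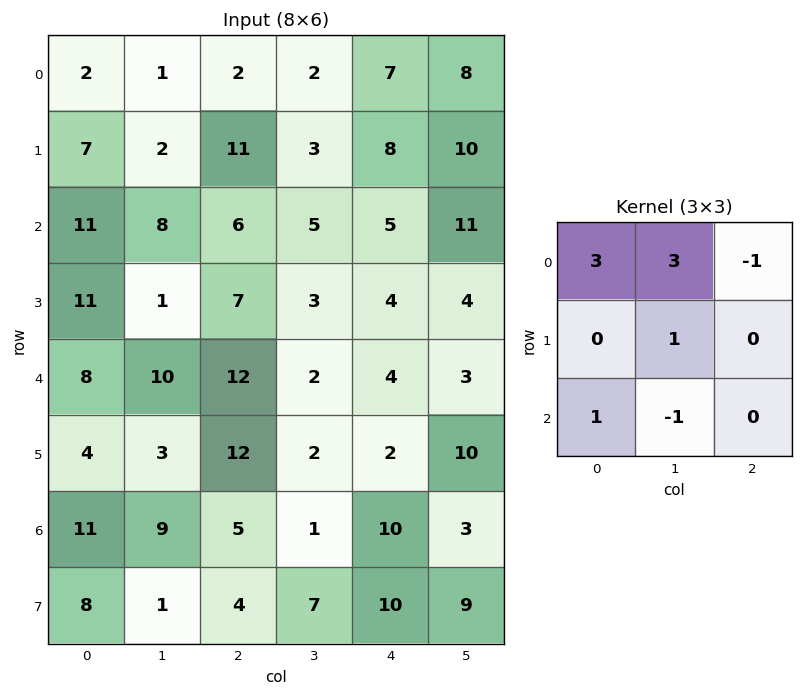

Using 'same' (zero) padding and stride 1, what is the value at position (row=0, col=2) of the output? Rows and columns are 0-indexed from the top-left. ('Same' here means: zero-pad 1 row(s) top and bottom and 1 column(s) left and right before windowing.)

-7

The receptive field on the zero-padded input at this output position is [0 0 0 / 1 2 2 / 2 11 3]. Elementwise product with the kernel and sum: 0·3 + 0·3 + 0·-1 + 2·1 + 2·1 + 11·-1.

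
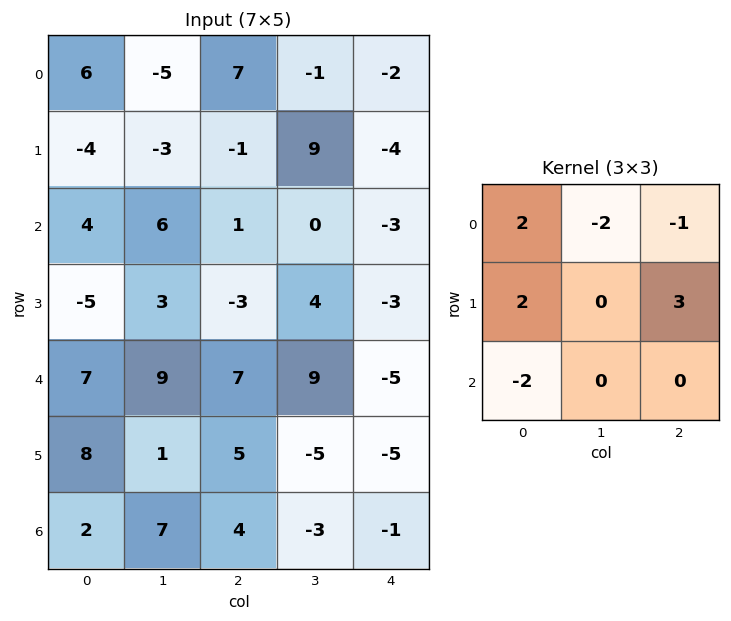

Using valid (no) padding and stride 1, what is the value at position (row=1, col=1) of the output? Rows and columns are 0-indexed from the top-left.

-7

The receptive field on the input at this output position is [-3 -1 9 / 6 1 0 / 3 -3 4]. Elementwise product with the kernel and sum: -3·2 + -1·-2 + 9·-1 + 6·2 + 0·3 + 3·-2.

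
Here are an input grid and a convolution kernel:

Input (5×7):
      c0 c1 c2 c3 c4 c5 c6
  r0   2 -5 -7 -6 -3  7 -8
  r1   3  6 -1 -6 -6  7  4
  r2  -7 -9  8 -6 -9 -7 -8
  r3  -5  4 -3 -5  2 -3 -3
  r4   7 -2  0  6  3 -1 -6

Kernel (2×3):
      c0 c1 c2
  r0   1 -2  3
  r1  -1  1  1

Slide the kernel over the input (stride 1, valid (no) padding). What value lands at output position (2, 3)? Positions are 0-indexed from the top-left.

The receptive field on the input at this output position is [-6 -9 -7 / -5 2 -3]. Elementwise product with the kernel and sum: -6·1 + -9·-2 + -7·3 + -5·-1 + 2·1 + -3·1.

-5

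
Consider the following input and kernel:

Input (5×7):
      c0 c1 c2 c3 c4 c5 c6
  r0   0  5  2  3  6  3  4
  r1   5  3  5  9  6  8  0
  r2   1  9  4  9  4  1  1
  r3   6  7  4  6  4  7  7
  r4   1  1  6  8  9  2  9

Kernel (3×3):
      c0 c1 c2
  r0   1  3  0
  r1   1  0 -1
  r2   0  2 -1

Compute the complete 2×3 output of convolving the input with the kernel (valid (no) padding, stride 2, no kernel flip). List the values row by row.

Output[0,0]: The receptive field on the input at this output position is [0 5 2 / 5 3 5 / 1 9 4]. Elementwise product with the kernel and sum: 0·1 + 5·3 + 5·1 + 5·-1 + 9·2 + 4·-1.

29 24 22
26 38 -1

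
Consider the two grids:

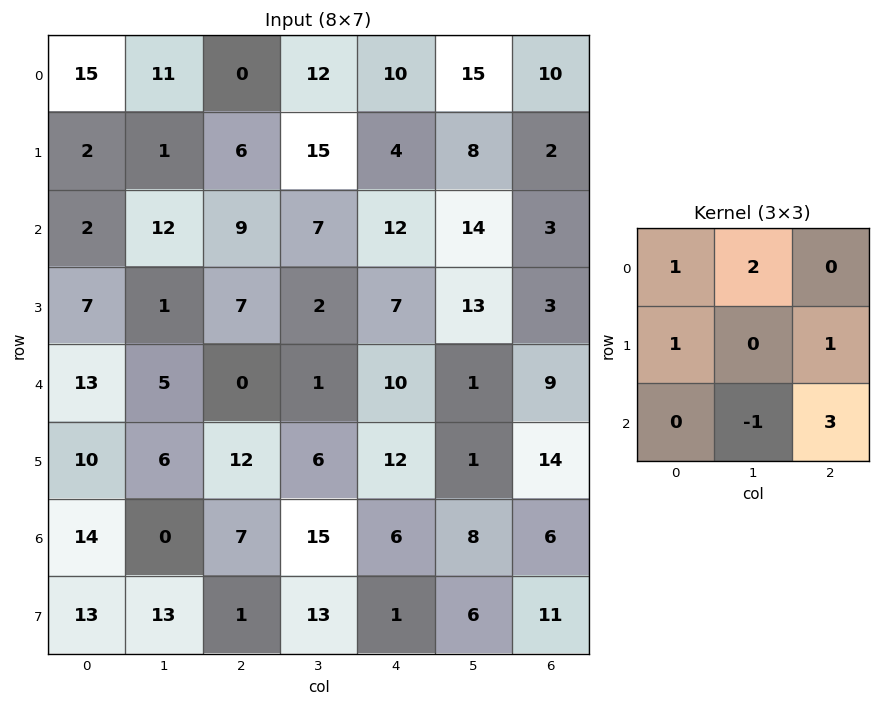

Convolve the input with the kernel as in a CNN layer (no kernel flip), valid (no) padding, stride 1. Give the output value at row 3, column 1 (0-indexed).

27

The receptive field on the input at this output position is [1 7 2 / 5 0 1 / 6 12 6]. Elementwise product with the kernel and sum: 1·1 + 7·2 + 5·1 + 1·1 + 12·-1 + 6·3.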